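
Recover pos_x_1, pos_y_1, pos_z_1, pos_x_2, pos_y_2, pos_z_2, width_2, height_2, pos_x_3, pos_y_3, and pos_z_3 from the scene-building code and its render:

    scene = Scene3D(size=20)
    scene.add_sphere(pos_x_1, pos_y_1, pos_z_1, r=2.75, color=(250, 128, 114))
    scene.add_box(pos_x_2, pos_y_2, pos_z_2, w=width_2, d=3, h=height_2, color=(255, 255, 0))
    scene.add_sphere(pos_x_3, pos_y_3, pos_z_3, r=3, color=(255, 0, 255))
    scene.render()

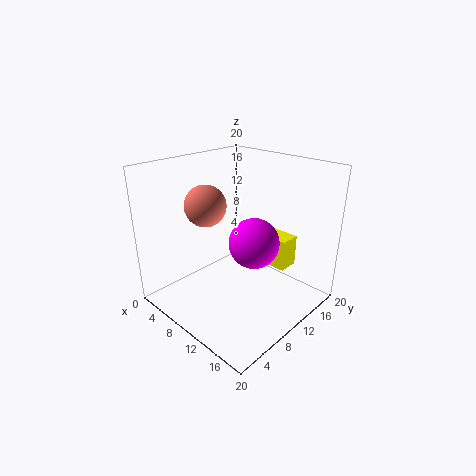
pos_x_1 = 7.5
pos_y_1 = 6.5
pos_z_1 = 15
pos_x_2 = 9.5
pos_y_2 = 14
pos_z_2 = 5
width_2 = 5.5
height_2 = 4.5
pos_x_3 = 15.5
pos_y_3 = 7
pos_z_3 = 12.25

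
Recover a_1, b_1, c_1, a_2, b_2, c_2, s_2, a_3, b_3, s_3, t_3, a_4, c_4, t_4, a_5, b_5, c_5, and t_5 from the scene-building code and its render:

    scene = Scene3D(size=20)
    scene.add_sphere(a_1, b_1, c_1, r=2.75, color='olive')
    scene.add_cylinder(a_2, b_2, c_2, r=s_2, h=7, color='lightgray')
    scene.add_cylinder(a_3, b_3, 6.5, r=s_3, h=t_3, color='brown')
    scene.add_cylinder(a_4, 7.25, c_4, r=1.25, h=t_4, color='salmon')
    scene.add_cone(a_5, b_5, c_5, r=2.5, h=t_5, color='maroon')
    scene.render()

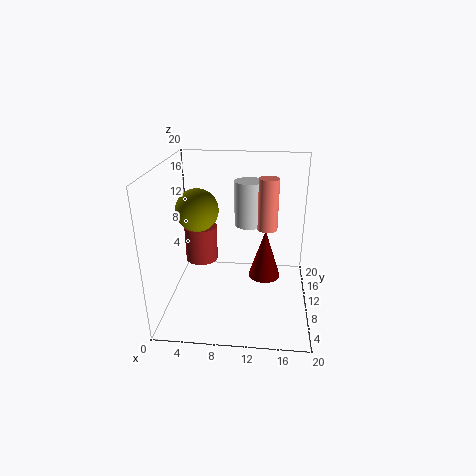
a_1 = 5
b_1 = 7.75
c_1 = 14.75
a_2 = 11
b_2 = 16.75
c_2 = 9.25
s_2 = 2.25
a_3 = 4.75
b_3 = 10.25
s_3 = 2.25
t_3 = 5
a_4 = 14
c_4 = 12.75
t_4 = 6.5
a_5 = 13.75
b_5 = 14.5
c_5 = 1.5
t_5 = 7.75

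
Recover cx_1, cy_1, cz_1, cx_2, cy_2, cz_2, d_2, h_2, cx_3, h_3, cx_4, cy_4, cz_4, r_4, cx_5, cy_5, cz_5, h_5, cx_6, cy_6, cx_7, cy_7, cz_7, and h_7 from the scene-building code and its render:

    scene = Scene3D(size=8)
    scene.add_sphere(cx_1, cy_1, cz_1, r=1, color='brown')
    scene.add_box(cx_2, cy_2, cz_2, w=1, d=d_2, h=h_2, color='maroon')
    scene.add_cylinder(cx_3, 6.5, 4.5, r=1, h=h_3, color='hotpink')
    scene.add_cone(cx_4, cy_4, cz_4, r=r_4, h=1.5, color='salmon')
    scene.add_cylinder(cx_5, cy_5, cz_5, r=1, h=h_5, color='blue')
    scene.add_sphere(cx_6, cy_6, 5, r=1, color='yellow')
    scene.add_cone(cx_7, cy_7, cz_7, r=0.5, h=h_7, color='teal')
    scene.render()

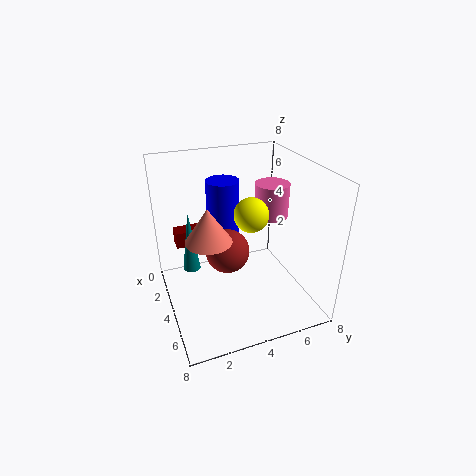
cx_1 = 6.5
cy_1 = 2.5
cz_1 = 5
cx_2 = 0.5
cy_2 = 1
cz_2 = 2.5
d_2 = 2
h_2 = 1
cx_3 = 3
h_3 = 2
cx_4 = 7
cy_4 = 1.5
cz_4 = 6
r_4 = 1
cx_5 = 1.5
cy_5 = 4
cz_5 = 3
h_5 = 3.5
cx_6 = 3.5
cy_6 = 5
cx_7 = 3
cy_7 = 1.5
cz_7 = 2
h_7 = 3.5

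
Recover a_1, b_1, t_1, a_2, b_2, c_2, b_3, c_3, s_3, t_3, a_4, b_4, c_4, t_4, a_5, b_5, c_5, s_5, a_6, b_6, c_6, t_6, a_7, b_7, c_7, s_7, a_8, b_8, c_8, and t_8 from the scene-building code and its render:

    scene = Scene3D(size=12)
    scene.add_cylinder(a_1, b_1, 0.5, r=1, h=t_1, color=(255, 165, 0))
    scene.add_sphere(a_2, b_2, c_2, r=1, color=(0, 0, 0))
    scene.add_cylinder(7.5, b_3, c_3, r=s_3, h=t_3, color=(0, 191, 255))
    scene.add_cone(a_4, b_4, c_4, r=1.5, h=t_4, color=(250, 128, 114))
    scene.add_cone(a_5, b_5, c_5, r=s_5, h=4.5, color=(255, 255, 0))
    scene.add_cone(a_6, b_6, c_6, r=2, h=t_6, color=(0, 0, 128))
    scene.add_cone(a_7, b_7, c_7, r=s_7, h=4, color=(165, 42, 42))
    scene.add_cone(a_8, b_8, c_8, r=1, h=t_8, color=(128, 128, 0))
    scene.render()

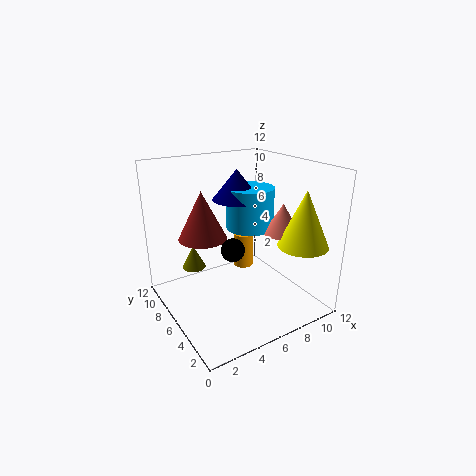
a_1 = 9.5
b_1 = 10.5
t_1 = 3.5
a_2 = 5.5
b_2 = 6
c_2 = 5
b_3 = 6.5
c_3 = 6.5
s_3 = 2
t_3 = 3.5
a_4 = 9
b_4 = 4
c_4 = 6.5
t_4 = 2.5
a_5 = 9.5
b_5 = 2
c_5 = 6
s_5 = 2
a_6 = 6.5
b_6 = 7
c_6 = 9
t_6 = 2.5
a_7 = 3.5
b_7 = 7.5
c_7 = 6
s_7 = 2
a_8 = 3
b_8 = 8.5
c_8 = 3
t_8 = 2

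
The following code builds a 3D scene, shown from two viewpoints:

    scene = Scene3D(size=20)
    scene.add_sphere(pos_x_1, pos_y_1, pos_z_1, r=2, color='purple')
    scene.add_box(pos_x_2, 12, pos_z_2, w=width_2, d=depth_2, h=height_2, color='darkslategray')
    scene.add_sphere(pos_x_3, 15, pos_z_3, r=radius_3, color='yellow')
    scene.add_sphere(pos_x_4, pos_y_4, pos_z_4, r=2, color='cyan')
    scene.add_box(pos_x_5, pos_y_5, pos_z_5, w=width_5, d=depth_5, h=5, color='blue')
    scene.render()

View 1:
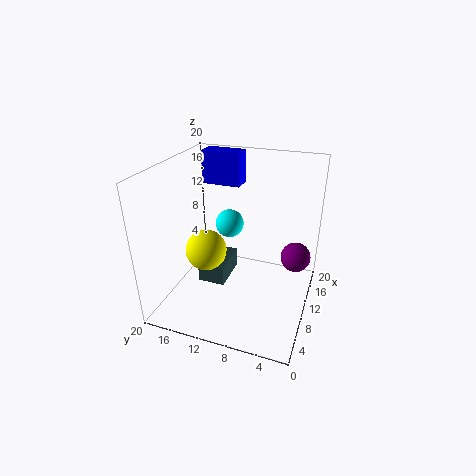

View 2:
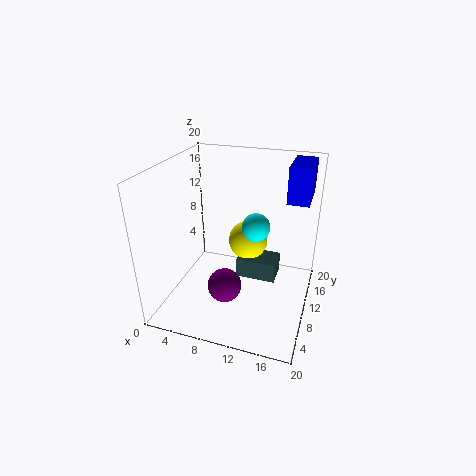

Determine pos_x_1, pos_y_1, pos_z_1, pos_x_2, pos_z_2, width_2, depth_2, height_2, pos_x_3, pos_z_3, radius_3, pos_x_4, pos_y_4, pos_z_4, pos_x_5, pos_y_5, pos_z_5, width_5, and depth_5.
pos_x_1 = 11
pos_y_1 = 2
pos_z_1 = 8
pos_x_2 = 9
pos_z_2 = 2
width_2 = 6
depth_2 = 4
height_2 = 3
pos_x_3 = 10
pos_z_3 = 7
radius_3 = 3
pos_x_4 = 12
pos_y_4 = 12
pos_z_4 = 11
pos_x_5 = 16
pos_y_5 = 12
pos_z_5 = 15
width_5 = 3
depth_5 = 6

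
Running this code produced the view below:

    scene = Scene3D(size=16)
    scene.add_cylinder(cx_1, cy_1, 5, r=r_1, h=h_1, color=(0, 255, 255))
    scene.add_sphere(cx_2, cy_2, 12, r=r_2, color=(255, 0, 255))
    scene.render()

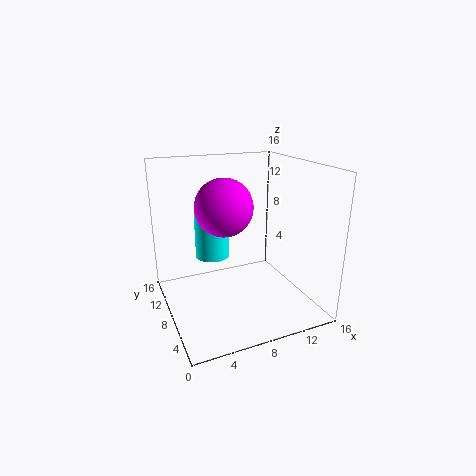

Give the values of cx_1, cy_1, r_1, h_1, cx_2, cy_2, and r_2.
cx_1 = 6
cy_1 = 11
r_1 = 2
h_1 = 5
cx_2 = 6
cy_2 = 7
r_2 = 3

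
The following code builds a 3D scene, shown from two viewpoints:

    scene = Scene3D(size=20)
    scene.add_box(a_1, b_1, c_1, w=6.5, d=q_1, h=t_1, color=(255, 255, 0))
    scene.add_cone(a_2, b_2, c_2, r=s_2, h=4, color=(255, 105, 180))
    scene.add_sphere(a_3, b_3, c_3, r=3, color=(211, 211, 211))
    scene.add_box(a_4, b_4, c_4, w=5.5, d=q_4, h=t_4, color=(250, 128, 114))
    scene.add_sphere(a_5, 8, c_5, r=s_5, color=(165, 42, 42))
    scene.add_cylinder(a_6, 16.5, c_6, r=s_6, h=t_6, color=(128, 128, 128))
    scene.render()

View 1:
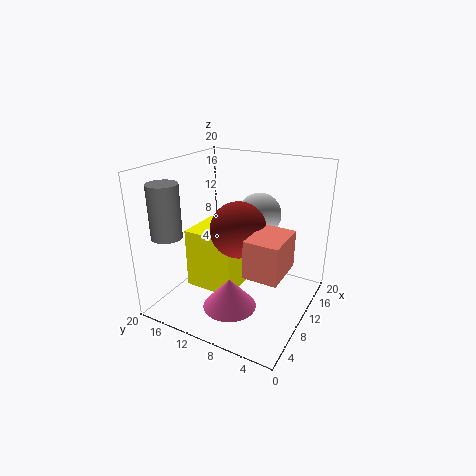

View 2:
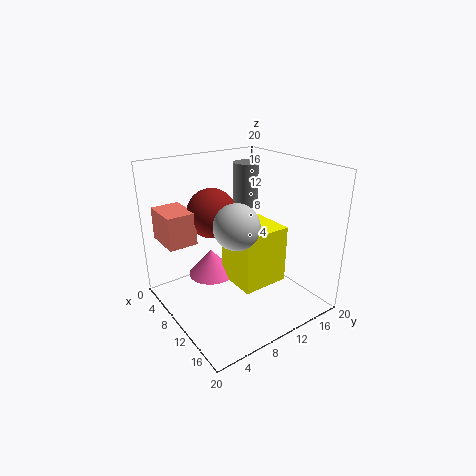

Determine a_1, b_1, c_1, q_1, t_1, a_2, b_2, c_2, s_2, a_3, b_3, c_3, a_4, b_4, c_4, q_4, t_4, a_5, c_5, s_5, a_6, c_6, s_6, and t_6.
a_1 = 6.5
b_1 = 9.5
c_1 = 2.5
q_1 = 7
t_1 = 8.5
a_2 = 5
b_2 = 8.5
c_2 = 2.5
s_2 = 3.5
a_3 = 12.5
b_3 = 8
c_3 = 13
a_4 = 2
b_4 = 1
c_4 = 9.5
q_4 = 4
t_4 = 4.5
a_5 = 6.5
c_5 = 13
s_5 = 3.5
a_6 = 3
c_6 = 11.5
s_6 = 2
t_6 = 7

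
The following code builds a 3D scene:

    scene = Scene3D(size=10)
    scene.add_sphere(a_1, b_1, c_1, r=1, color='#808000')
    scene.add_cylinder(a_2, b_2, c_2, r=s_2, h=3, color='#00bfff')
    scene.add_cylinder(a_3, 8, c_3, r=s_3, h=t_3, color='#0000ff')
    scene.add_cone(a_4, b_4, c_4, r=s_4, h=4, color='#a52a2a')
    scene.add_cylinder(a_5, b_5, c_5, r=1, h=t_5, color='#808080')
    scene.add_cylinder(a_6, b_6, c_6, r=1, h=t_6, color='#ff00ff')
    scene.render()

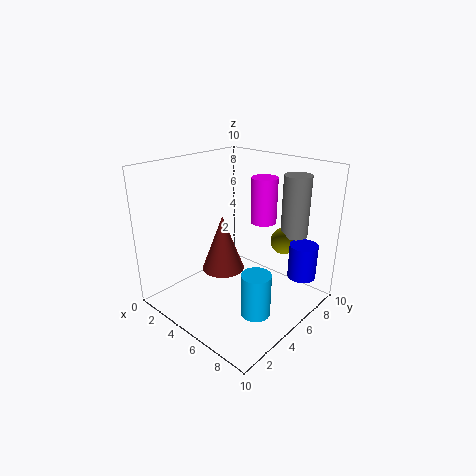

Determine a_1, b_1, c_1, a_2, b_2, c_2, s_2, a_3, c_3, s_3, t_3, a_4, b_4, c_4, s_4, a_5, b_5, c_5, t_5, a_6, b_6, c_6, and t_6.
a_1 = 6.5, b_1 = 8.5, c_1 = 4, a_2 = 7.5, b_2 = 4, c_2 = 0.5, s_2 = 1, a_3 = 8.5, c_3 = 2, s_3 = 1, t_3 = 2.5, a_4 = 4, b_4 = 4.5, c_4 = 2.5, s_4 = 1.5, a_5 = 7, b_5 = 9, c_5 = 4.5, t_5 = 4.5, a_6 = 4.5, b_6 = 8.5, c_6 = 5, t_6 = 3.5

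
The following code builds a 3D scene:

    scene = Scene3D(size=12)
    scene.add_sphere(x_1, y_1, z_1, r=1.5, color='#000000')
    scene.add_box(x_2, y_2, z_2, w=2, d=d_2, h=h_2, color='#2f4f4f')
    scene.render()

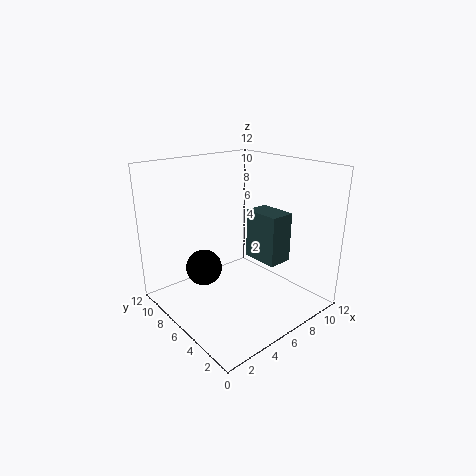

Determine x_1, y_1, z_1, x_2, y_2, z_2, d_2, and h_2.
x_1 = 3.5
y_1 = 7.5
z_1 = 3.5
x_2 = 6.5
y_2 = 2.5
z_2 = 4.5
d_2 = 3
h_2 = 4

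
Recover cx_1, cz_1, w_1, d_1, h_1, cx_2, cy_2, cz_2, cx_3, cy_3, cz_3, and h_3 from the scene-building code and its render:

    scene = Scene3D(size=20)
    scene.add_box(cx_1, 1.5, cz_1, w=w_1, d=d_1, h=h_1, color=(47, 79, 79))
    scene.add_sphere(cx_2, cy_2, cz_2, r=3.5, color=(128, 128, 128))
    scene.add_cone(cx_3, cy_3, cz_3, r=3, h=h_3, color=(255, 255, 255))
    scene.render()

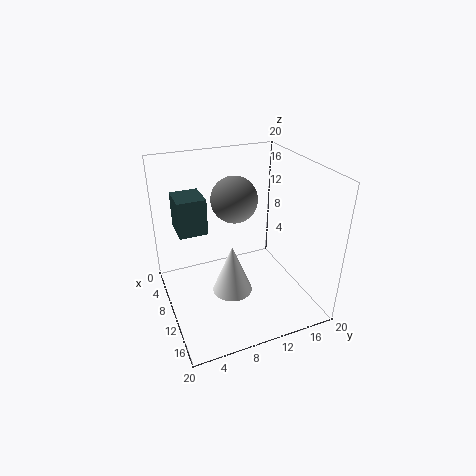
cx_1 = 8.5, cz_1 = 13, w_1 = 4, d_1 = 3.5, h_1 = 4.5, cx_2 = 5, cy_2 = 11.5, cz_2 = 13.5, cx_3 = 9, cy_3 = 9.5, cz_3 = 0.5, h_3 = 7.5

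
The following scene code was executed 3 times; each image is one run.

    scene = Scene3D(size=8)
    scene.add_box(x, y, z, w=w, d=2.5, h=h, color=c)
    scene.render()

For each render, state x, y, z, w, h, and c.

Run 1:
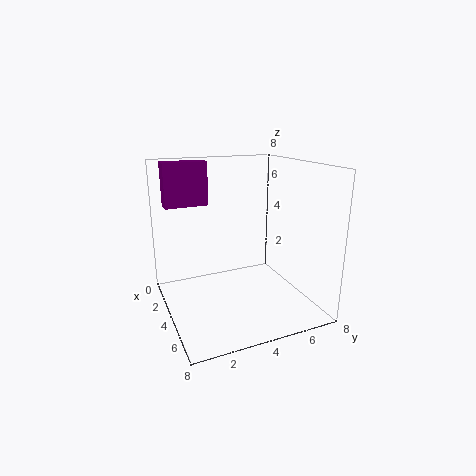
x = 1, y = 0.5, z = 5.5, w = 1, h = 2.5, c = 'purple'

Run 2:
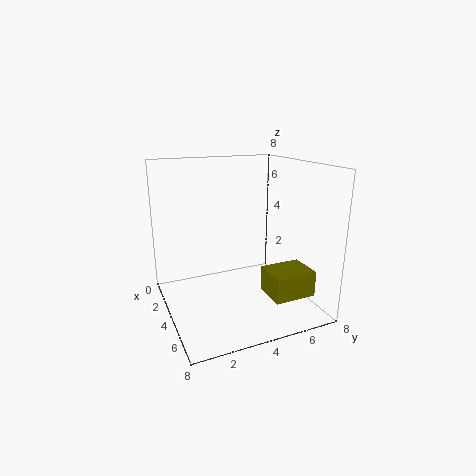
x = 4, y = 5.5, z = 0.5, w = 2, h = 1.5, c = 'olive'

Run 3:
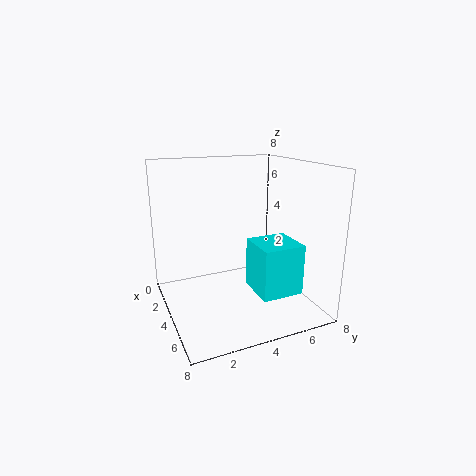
x = 3, y = 5, z = 0.5, w = 2.5, h = 3, c = 'cyan'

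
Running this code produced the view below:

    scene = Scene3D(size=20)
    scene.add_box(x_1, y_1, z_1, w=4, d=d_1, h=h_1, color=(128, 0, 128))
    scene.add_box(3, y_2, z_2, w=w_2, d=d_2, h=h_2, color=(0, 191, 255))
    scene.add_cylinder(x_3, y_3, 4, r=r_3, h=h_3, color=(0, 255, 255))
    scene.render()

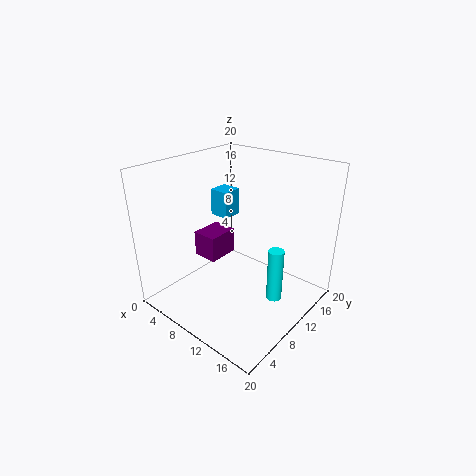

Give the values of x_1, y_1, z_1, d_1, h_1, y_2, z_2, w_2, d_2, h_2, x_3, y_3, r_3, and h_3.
x_1 = 1, y_1 = 10, z_1 = 4, d_1 = 5, h_1 = 4, y_2 = 12, z_2 = 11, w_2 = 3, d_2 = 3, h_2 = 4, x_3 = 17, y_3 = 9, r_3 = 1, h_3 = 7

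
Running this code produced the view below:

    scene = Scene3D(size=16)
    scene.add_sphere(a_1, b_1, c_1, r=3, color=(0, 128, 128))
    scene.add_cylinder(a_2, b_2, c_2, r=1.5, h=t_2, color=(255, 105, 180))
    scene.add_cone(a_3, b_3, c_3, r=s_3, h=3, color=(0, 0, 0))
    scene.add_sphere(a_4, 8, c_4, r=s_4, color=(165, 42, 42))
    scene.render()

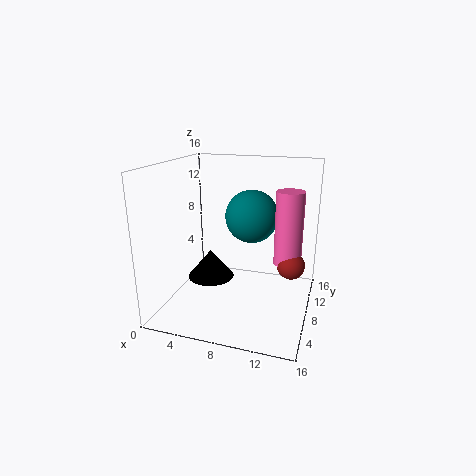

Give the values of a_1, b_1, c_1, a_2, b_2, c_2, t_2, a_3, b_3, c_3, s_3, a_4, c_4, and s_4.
a_1 = 9
b_1 = 10
c_1 = 10
a_2 = 13.5
b_2 = 8.5
c_2 = 5.5
t_2 = 8
a_3 = 5.5
b_3 = 6
c_3 = 4
s_3 = 2.5
a_4 = 14
c_4 = 5.5
s_4 = 1.5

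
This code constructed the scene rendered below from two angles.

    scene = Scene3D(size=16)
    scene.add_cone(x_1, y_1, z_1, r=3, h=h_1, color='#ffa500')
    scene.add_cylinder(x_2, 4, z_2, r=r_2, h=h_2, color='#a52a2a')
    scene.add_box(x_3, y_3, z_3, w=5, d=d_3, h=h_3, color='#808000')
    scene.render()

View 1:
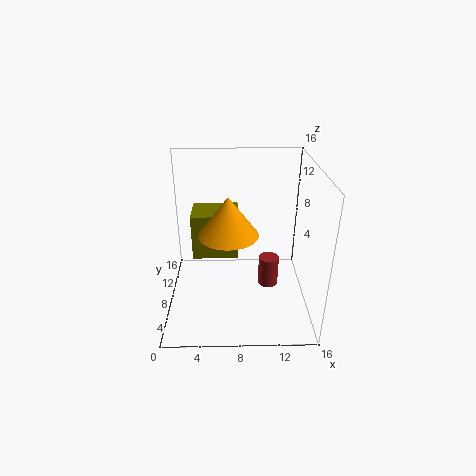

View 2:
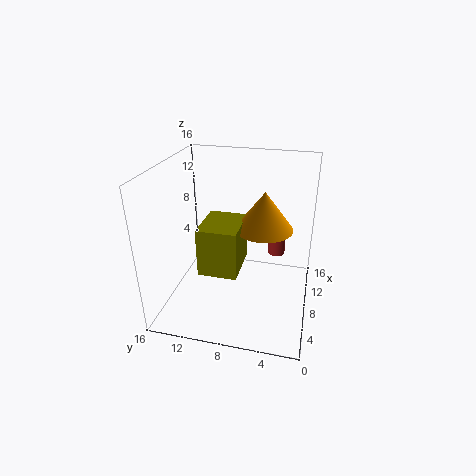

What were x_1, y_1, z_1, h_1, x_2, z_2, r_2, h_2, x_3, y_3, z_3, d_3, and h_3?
x_1 = 7; y_1 = 5; z_1 = 10; h_1 = 4; x_2 = 11; z_2 = 5; r_2 = 1; h_2 = 3; x_3 = 3; y_3 = 7; z_3 = 6; d_3 = 4; h_3 = 5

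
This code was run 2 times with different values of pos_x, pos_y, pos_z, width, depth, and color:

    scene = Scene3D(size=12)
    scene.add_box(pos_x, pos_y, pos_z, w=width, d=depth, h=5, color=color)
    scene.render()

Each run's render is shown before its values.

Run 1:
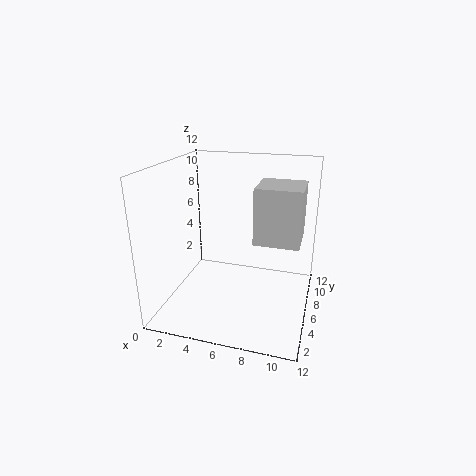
pos_x = 7, pos_y = 7, pos_z = 5, width = 4, depth = 4, color = 'lightgray'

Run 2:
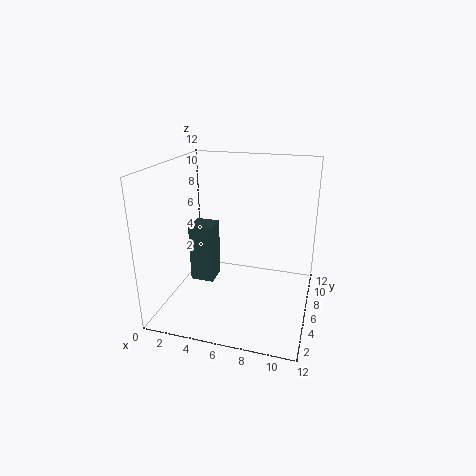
pos_x = 2, pos_y = 5, pos_z = 2, width = 2, depth = 2, color = 'darkslategray'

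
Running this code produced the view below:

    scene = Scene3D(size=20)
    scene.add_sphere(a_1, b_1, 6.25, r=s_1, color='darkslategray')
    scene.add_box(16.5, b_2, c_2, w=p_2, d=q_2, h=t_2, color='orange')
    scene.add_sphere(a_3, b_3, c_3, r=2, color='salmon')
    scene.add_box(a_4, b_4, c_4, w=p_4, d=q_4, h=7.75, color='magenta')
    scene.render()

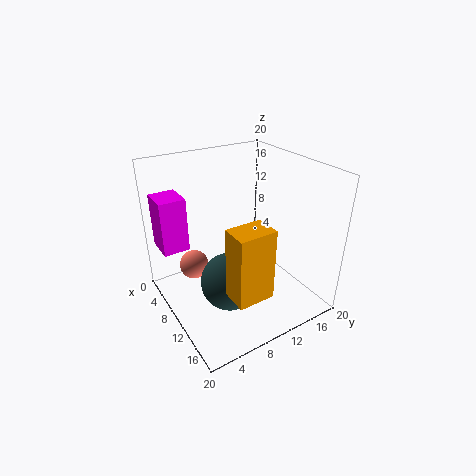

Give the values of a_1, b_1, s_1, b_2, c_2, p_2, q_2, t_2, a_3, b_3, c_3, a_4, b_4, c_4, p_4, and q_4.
a_1 = 13.5
b_1 = 6.5
s_1 = 3.75
b_2 = 4.25
c_2 = 7.25
p_2 = 3.25
q_2 = 4.5
t_2 = 8.75
a_3 = 7.5
b_3 = 4.25
c_3 = 6.25
a_4 = 1.5
b_4 = 0.75
c_4 = 7.75
p_4 = 4.25
q_4 = 3.75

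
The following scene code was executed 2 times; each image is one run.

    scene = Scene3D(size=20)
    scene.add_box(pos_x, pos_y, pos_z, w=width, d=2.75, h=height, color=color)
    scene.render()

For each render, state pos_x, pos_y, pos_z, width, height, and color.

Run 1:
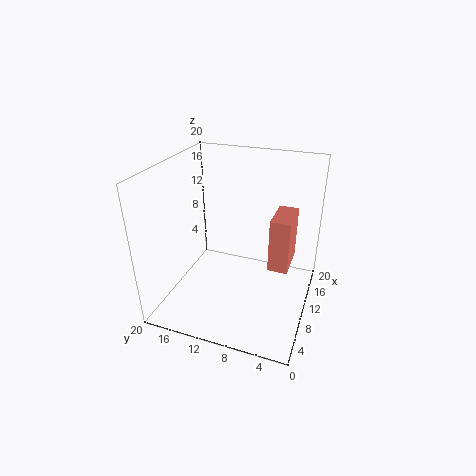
pos_x = 9.5; pos_y = 2.75; pos_z = 6; width = 5.5; height = 7.5; color = 'salmon'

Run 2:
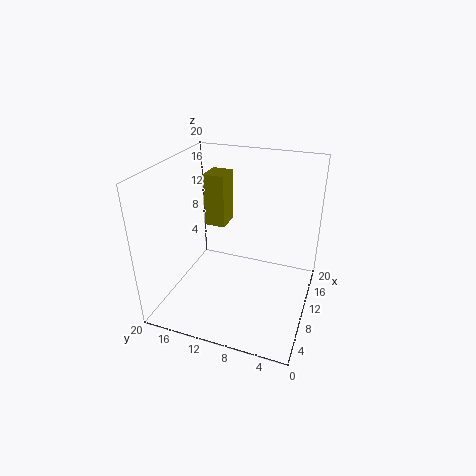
pos_x = 8.75; pos_y = 11.5; pos_z = 12; width = 3.25; height = 7; color = 'olive'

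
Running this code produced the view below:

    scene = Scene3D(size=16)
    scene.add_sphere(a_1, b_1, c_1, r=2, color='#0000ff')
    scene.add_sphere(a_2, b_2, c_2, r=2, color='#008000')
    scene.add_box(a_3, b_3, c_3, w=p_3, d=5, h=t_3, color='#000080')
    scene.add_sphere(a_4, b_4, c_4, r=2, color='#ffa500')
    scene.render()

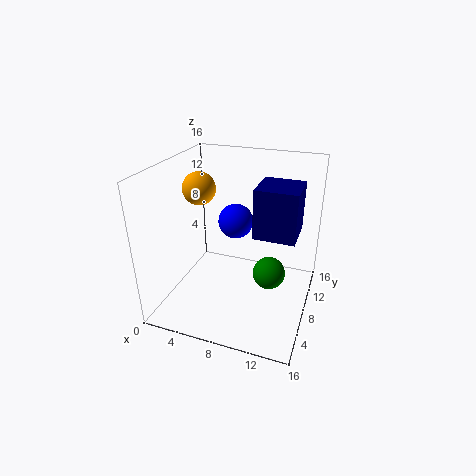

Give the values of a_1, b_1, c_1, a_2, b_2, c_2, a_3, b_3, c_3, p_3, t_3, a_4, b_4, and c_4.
a_1 = 7
b_1 = 10
c_1 = 9
a_2 = 11
b_2 = 11
c_2 = 2
a_3 = 9
b_3 = 10
c_3 = 7
p_3 = 5
t_3 = 6
a_4 = 2
b_4 = 11
c_4 = 12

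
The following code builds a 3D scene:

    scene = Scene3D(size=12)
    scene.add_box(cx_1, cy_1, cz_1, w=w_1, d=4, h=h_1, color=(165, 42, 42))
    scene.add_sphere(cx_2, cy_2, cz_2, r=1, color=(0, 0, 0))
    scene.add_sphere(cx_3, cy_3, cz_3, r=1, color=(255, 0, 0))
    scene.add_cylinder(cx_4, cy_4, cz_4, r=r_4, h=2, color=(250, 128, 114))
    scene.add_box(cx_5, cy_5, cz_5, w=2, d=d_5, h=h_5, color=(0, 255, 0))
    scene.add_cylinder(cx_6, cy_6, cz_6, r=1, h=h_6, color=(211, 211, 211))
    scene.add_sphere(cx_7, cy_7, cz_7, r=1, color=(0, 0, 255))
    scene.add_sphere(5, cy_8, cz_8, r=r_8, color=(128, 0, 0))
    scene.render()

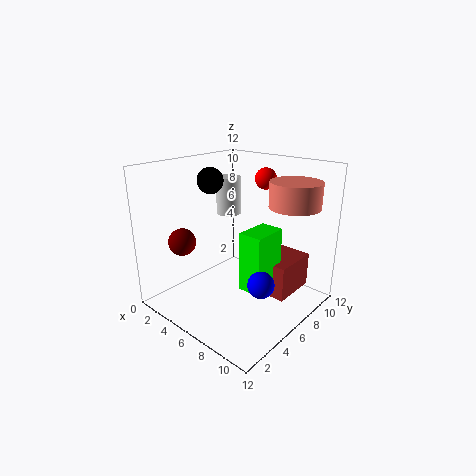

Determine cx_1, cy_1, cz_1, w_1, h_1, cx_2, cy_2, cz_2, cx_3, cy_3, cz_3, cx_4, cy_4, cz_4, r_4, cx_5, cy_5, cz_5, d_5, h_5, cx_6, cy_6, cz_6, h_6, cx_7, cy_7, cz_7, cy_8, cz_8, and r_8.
cx_1 = 6; cy_1 = 7; cz_1 = 1; w_1 = 4; h_1 = 3; cx_2 = 5; cy_2 = 4; cz_2 = 11; cx_3 = 5; cy_3 = 11; cz_3 = 10; cx_4 = 10; cy_4 = 8; cz_4 = 9; r_4 = 2; cx_5 = 7; cy_5 = 5; cz_5 = 2; d_5 = 3; h_5 = 5; cx_6 = 5; cy_6 = 6; cz_6 = 8; h_6 = 3; cx_7 = 10; cy_7 = 4; cz_7 = 4; cy_8 = 1; cz_8 = 7; r_8 = 1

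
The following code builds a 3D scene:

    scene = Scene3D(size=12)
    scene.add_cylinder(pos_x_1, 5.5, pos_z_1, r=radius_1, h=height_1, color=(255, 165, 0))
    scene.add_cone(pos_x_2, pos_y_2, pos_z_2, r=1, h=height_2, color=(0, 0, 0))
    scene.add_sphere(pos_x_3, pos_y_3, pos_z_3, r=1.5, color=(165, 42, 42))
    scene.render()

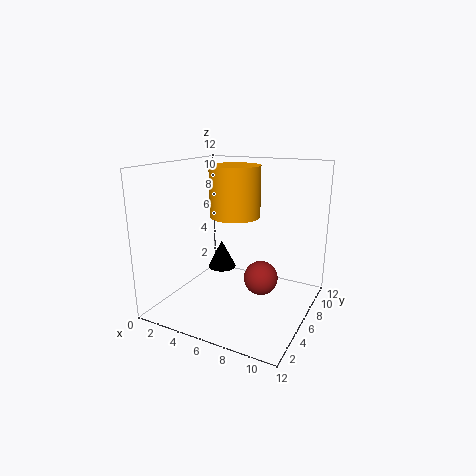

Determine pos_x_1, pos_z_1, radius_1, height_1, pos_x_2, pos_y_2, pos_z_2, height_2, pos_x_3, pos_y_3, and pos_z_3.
pos_x_1 = 6; pos_z_1 = 8; radius_1 = 2; height_1 = 4; pos_x_2 = 6.5; pos_y_2 = 2.5; pos_z_2 = 5; height_2 = 2; pos_x_3 = 7.5; pos_y_3 = 7.5; pos_z_3 = 2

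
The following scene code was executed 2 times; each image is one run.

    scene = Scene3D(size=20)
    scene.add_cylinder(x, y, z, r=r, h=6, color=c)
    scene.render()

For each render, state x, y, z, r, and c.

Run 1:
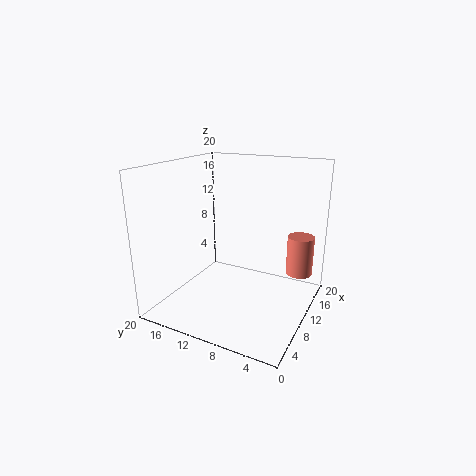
x = 17
y = 3
z = 3
r = 2
c = 'salmon'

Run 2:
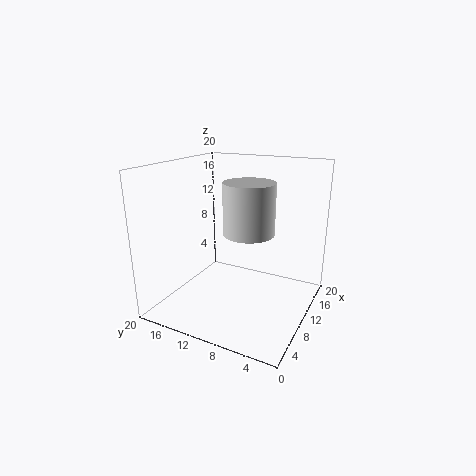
x = 5
y = 6
z = 13
r = 3
c = 'lightgray'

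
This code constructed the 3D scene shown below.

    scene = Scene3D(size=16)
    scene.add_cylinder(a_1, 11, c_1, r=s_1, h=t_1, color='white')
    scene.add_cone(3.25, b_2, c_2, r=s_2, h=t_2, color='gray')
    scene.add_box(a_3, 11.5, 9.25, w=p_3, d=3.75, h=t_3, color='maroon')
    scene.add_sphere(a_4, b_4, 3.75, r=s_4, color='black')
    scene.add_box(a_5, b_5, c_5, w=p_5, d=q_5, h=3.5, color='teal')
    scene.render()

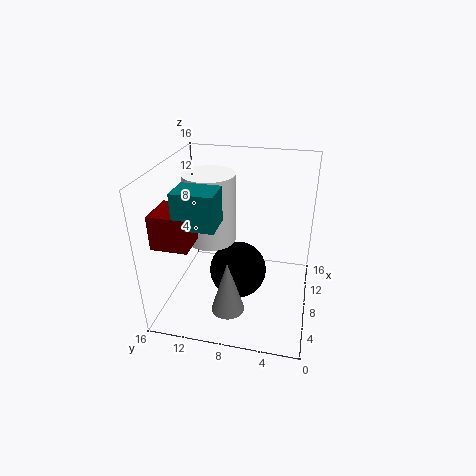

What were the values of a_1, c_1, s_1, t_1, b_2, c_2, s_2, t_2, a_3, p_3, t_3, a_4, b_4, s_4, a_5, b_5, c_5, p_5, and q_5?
a_1 = 7.75; c_1 = 7.75; s_1 = 2.75; t_1 = 7.5; b_2 = 8; c_2 = 2; s_2 = 1.75; t_2 = 5.75; a_3 = 1.75; p_3 = 4; t_3 = 3.5; a_4 = 8; b_4 = 8; s_4 = 3.25; a_5 = 1.75; b_5 = 8.75; c_5 = 11.75; p_5 = 3; q_5 = 4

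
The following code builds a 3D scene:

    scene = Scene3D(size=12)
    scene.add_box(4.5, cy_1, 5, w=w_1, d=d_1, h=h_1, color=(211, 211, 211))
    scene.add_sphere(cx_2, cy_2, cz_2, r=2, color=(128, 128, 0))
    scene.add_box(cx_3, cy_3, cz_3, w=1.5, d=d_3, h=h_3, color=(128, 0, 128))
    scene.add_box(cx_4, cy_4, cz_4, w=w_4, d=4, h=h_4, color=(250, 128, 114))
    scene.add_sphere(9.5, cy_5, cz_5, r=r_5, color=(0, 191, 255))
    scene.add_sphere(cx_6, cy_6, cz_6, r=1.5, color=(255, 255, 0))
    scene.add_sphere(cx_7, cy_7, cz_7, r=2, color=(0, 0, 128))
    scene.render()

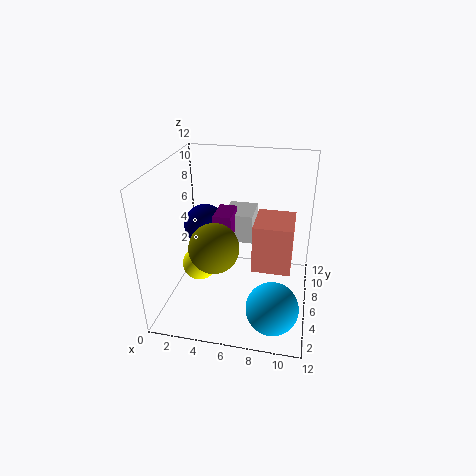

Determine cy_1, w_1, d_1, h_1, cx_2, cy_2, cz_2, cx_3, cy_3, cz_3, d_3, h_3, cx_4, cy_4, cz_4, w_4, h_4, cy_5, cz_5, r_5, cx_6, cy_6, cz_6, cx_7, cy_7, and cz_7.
cy_1 = 7; w_1 = 2.5; d_1 = 3; h_1 = 2.5; cx_2 = 4.5; cy_2 = 4; cz_2 = 6; cx_3 = 4; cy_3 = 5.5; cz_3 = 6; d_3 = 2.5; h_3 = 2; cx_4 = 7; cy_4 = 7; cz_4 = 2; w_4 = 3.5; h_4 = 4.5; cy_5 = 2; cz_5 = 2.5; r_5 = 2; cx_6 = 2.5; cy_6 = 6; cz_6 = 3; cx_7 = 2; cy_7 = 9.5; cz_7 = 5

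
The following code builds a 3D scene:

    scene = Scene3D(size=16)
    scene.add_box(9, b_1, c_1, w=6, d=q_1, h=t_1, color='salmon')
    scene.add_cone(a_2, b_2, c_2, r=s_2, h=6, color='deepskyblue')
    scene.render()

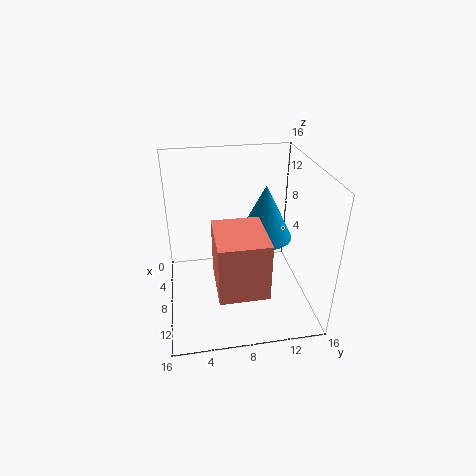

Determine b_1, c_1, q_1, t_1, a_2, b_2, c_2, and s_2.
b_1 = 5, c_1 = 5, q_1 = 5, t_1 = 6, a_2 = 8, b_2 = 11, c_2 = 8, s_2 = 3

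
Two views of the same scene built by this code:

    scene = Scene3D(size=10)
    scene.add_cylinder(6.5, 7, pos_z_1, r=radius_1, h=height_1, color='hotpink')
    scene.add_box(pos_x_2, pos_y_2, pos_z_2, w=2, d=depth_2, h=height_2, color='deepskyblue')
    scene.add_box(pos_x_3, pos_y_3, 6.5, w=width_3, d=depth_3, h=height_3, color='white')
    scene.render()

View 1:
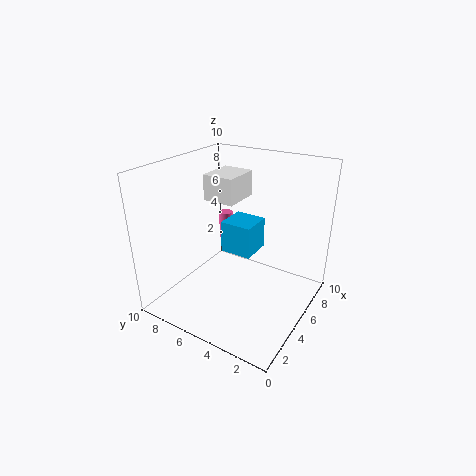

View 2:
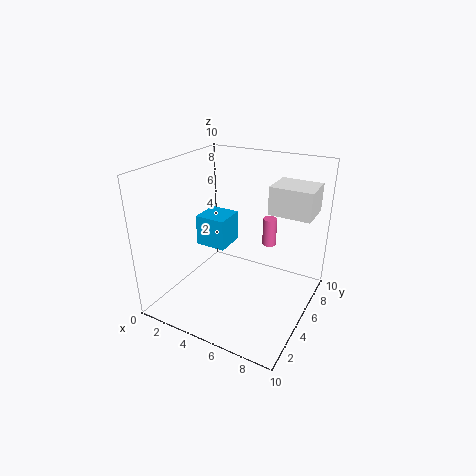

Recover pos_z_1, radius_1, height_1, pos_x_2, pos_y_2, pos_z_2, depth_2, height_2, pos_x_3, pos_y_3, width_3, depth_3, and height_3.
pos_z_1 = 4, radius_1 = 0.5, height_1 = 2, pos_x_2 = 3, pos_y_2 = 3, pos_z_2 = 5, depth_2 = 2, height_2 = 2, pos_x_3 = 6.5, pos_y_3 = 6.5, width_3 = 3, depth_3 = 2.5, height_3 = 2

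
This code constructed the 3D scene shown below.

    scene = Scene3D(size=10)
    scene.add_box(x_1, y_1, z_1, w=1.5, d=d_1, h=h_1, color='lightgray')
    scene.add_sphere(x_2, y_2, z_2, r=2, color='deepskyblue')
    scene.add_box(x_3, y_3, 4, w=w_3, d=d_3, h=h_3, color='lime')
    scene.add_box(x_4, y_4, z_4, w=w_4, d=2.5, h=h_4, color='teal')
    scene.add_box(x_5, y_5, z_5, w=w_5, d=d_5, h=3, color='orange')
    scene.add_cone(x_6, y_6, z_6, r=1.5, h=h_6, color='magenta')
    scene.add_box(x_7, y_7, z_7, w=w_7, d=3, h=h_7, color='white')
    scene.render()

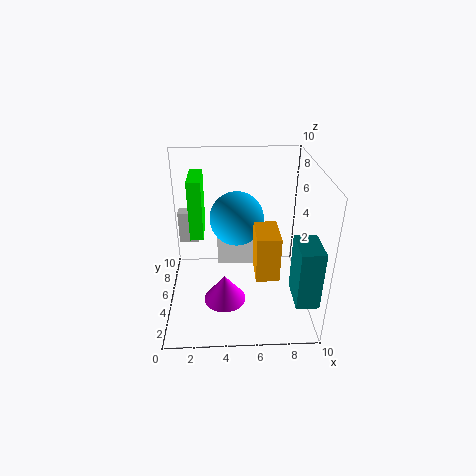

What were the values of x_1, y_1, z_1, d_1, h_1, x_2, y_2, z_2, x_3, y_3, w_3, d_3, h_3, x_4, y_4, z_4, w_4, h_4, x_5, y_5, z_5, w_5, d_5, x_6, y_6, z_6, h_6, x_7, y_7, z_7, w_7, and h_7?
x_1 = 0.5, y_1 = 8, z_1 = 3, d_1 = 1, h_1 = 2.5, x_2 = 5, y_2 = 7, z_2 = 5.5, x_3 = 1.5, y_3 = 6.5, w_3 = 1, d_3 = 3, h_3 = 4.5, x_4 = 8.5, y_4 = 1, z_4 = 2, w_4 = 1.5, h_4 = 4, x_5 = 6, y_5 = 2, z_5 = 3.5, w_5 = 1.5, d_5 = 2.5, x_6 = 4, y_6 = 4, z_6 = 0.5, h_6 = 2, x_7 = 3.5, y_7 = 7, z_7 = 1.5, w_7 = 3, h_7 = 3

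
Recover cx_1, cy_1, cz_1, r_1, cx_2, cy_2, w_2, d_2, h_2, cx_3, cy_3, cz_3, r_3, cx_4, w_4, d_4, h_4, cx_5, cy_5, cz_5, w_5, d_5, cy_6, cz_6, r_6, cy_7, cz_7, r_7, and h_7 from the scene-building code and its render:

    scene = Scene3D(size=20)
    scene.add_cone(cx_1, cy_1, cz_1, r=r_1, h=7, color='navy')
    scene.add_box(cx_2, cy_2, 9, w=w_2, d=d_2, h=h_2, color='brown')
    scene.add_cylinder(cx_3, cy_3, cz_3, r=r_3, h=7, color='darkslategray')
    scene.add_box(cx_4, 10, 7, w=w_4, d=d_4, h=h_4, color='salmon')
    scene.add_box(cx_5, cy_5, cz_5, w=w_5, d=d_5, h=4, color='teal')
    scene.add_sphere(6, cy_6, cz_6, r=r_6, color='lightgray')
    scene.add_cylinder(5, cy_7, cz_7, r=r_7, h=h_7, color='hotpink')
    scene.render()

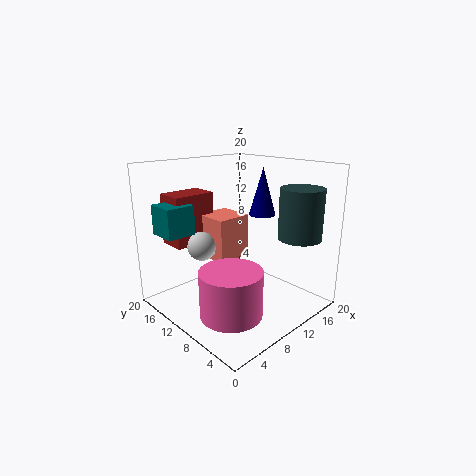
cx_1 = 16, cy_1 = 11, cz_1 = 12, r_1 = 2, cx_2 = 3, cy_2 = 14, w_2 = 6, d_2 = 4, h_2 = 7, cx_3 = 16, cy_3 = 4, cz_3 = 10, r_3 = 3, cx_4 = 7, w_4 = 5, d_4 = 5, h_4 = 6, cx_5 = 1, cy_5 = 13, cz_5 = 11, w_5 = 4, d_5 = 4, cy_6 = 13, cz_6 = 9, r_6 = 2, cy_7 = 6, cz_7 = 2, r_7 = 4, h_7 = 6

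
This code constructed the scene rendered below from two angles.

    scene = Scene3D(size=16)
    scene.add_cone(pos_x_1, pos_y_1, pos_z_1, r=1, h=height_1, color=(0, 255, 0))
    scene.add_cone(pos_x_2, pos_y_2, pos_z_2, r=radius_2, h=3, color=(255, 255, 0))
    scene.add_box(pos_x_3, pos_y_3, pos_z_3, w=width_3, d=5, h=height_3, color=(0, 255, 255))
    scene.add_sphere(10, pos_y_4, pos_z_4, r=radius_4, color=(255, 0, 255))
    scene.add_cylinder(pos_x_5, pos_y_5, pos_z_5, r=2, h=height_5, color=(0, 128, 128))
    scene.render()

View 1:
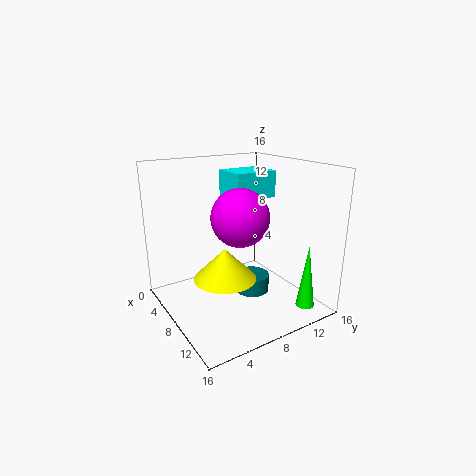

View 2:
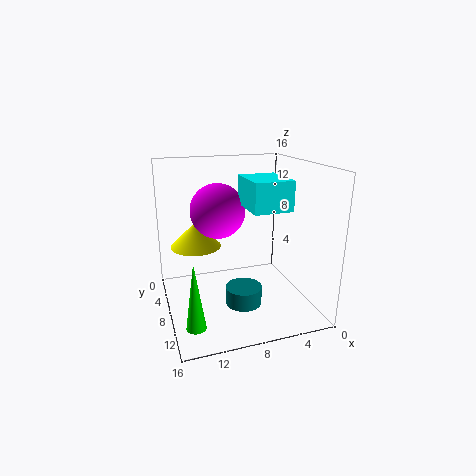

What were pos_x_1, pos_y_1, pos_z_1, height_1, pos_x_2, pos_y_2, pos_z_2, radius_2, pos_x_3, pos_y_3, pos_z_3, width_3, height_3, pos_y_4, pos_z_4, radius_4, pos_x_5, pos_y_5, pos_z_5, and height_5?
pos_x_1 = 14
pos_y_1 = 13
pos_z_1 = 1
height_1 = 7
pos_x_2 = 12
pos_y_2 = 4
pos_z_2 = 6
radius_2 = 3
pos_x_3 = 4
pos_y_3 = 8
pos_z_3 = 12
width_3 = 4
height_3 = 3
pos_y_4 = 7
pos_z_4 = 11
radius_4 = 3
pos_x_5 = 8
pos_y_5 = 10
pos_z_5 = 1
height_5 = 2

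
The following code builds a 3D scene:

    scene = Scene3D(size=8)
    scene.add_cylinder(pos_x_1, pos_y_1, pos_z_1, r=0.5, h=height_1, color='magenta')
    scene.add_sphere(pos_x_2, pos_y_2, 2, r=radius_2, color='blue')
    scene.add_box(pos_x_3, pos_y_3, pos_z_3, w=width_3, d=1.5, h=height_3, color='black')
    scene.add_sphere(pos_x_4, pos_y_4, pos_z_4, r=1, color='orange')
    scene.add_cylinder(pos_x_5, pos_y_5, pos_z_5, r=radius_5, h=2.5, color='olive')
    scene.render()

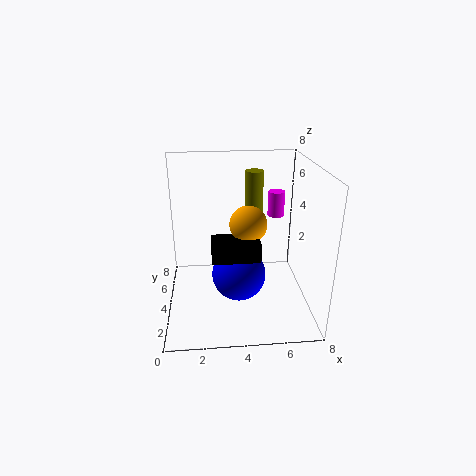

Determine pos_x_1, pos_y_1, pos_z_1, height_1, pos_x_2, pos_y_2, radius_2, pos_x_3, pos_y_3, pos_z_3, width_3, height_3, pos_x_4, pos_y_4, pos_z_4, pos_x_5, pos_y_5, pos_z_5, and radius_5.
pos_x_1 = 6.5
pos_y_1 = 6
pos_z_1 = 4.5
height_1 = 1.5
pos_x_2 = 4
pos_y_2 = 3.5
radius_2 = 1.5
pos_x_3 = 2.5
pos_y_3 = 2
pos_z_3 = 3.5
width_3 = 2.5
height_3 = 1
pos_x_4 = 4.5
pos_y_4 = 3.5
pos_z_4 = 5
pos_x_5 = 5
pos_y_5 = 5
pos_z_5 = 5
radius_5 = 0.5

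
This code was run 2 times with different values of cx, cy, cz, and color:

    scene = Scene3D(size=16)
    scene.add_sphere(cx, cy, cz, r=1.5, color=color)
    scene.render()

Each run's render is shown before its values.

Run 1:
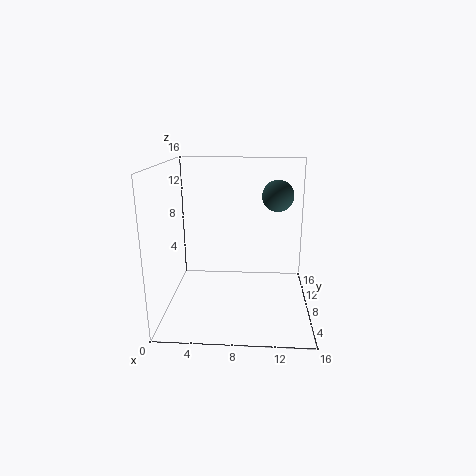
cx = 12; cy = 4.5; cz = 13.5; color = 'darkslategray'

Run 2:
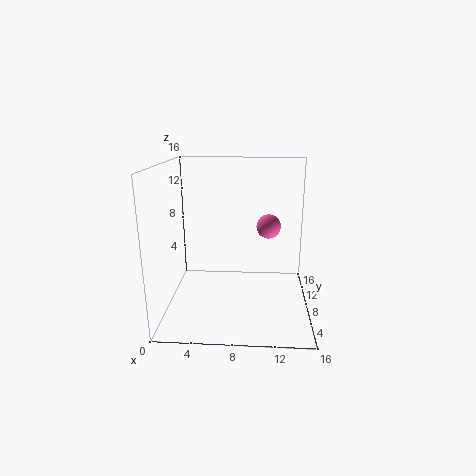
cx = 11.5; cy = 12.5; cz = 8; color = 'hotpink'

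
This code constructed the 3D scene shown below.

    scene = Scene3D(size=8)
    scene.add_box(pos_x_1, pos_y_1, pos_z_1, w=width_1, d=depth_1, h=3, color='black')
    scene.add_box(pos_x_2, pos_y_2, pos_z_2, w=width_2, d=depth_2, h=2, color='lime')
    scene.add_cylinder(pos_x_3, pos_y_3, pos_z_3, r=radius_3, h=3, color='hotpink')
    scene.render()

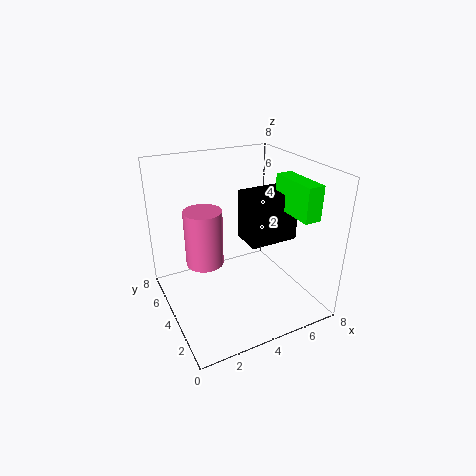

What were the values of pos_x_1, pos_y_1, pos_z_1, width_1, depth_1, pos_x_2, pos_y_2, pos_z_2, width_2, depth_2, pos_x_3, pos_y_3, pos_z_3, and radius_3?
pos_x_1 = 5, pos_y_1 = 4, pos_z_1 = 3, width_1 = 3, depth_1 = 2, pos_x_2 = 7, pos_y_2 = 2, pos_z_2 = 5, width_2 = 1, depth_2 = 3, pos_x_3 = 2, pos_y_3 = 4, pos_z_3 = 3, radius_3 = 1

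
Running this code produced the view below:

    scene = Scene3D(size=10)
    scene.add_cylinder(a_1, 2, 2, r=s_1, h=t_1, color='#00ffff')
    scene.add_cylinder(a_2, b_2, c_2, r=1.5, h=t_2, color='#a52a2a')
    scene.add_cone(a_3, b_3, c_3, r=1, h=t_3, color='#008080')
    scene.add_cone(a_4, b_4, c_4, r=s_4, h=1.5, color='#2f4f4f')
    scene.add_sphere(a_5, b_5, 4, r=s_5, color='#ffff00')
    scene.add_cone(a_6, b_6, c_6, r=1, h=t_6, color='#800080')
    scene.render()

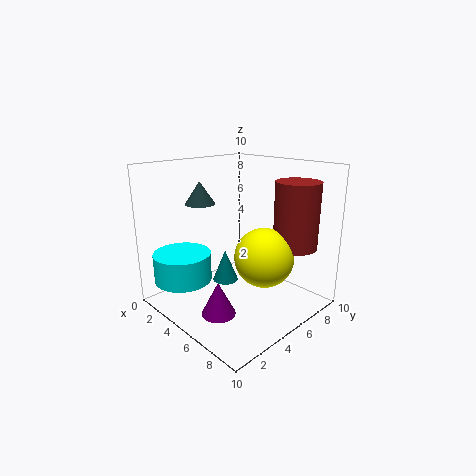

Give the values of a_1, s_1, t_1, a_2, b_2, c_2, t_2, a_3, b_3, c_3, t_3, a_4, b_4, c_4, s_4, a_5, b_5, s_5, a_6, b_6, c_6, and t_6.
a_1 = 2.5, s_1 = 2, t_1 = 2, a_2 = 8, b_2 = 7.5, c_2 = 4.5, t_2 = 4.5, a_3 = 2.5, b_3 = 6, c_3 = 0.5, t_3 = 2.5, a_4 = 3.5, b_4 = 3, c_4 = 7.5, s_4 = 1, a_5 = 7, b_5 = 5.5, s_5 = 2, a_6 = 7.5, b_6 = 1, c_6 = 2, t_6 = 2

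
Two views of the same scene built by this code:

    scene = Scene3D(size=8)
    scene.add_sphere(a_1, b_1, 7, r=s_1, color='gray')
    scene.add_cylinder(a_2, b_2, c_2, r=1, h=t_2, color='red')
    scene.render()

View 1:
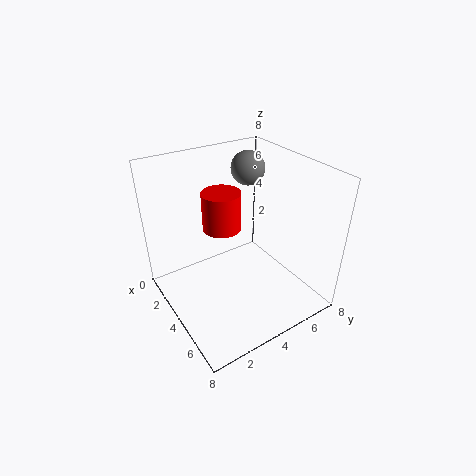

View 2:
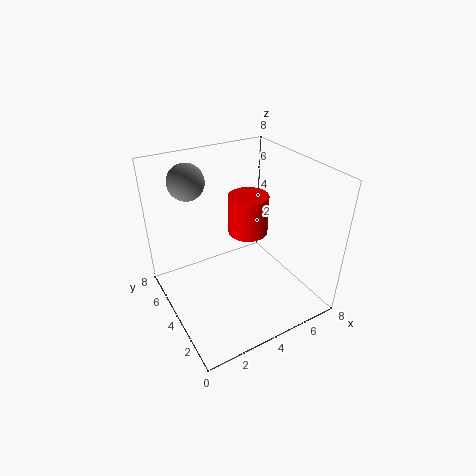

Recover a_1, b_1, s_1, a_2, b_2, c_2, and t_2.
a_1 = 2, b_1 = 6, s_1 = 1, a_2 = 4, b_2 = 3, c_2 = 5, t_2 = 2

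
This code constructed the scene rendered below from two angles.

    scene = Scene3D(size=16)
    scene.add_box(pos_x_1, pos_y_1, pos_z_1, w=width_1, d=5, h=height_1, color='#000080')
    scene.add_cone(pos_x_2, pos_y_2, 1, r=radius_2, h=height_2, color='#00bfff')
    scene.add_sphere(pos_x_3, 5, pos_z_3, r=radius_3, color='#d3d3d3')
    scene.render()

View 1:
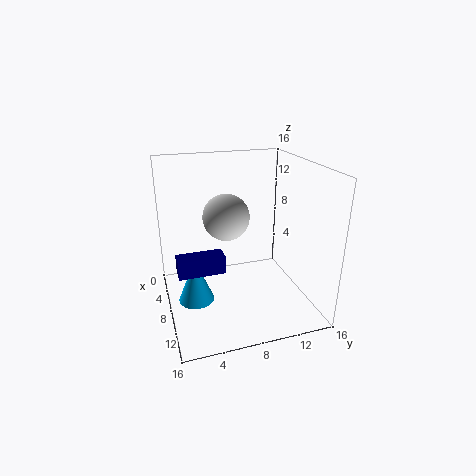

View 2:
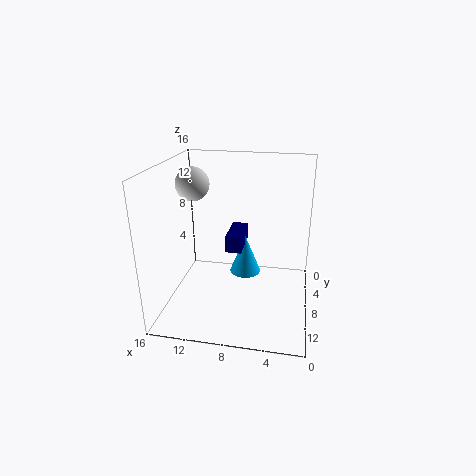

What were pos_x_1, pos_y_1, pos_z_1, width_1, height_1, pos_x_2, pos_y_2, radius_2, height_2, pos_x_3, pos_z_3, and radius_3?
pos_x_1 = 8
pos_y_1 = 1
pos_z_1 = 5
width_1 = 2
height_1 = 2
pos_x_2 = 8
pos_y_2 = 3
radius_2 = 2
height_2 = 5
pos_x_3 = 14
pos_z_3 = 13
radius_3 = 2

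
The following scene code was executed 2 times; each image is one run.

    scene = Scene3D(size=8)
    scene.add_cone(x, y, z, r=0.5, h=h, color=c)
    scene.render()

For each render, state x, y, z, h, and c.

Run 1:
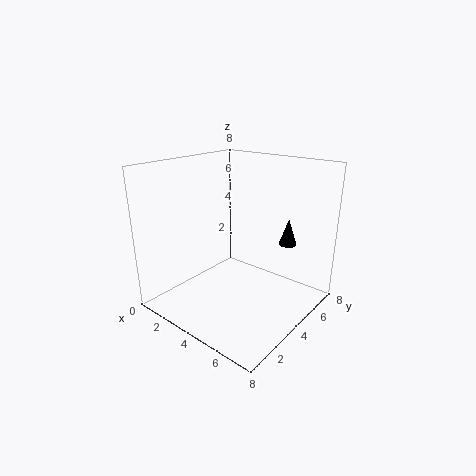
x = 6; y = 6; z = 3.5; h = 1.5; c = 'black'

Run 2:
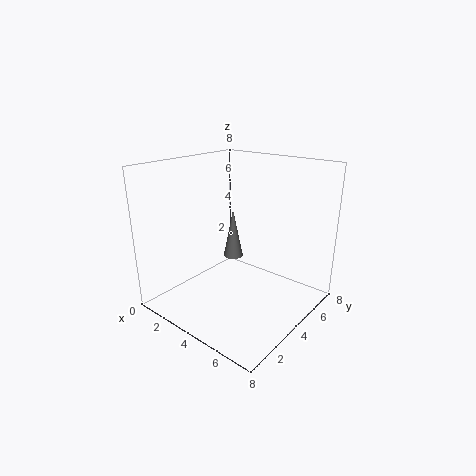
x = 4.5; y = 3; z = 3.5; h = 2.5; c = 'gray'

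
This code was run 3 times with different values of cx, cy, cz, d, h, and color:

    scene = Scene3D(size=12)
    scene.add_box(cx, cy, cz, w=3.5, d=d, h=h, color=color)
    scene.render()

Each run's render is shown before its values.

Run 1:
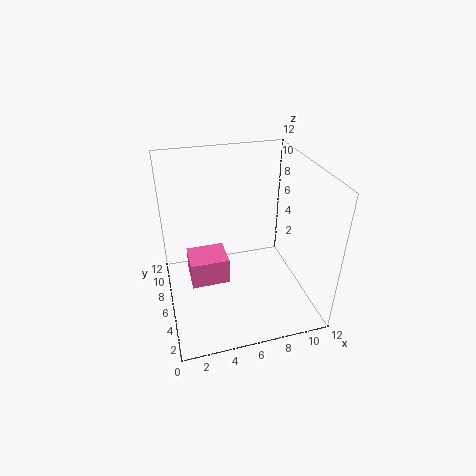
cx = 2, cy = 7, cz = 0.5, d = 3, h = 2.5, color = 'hotpink'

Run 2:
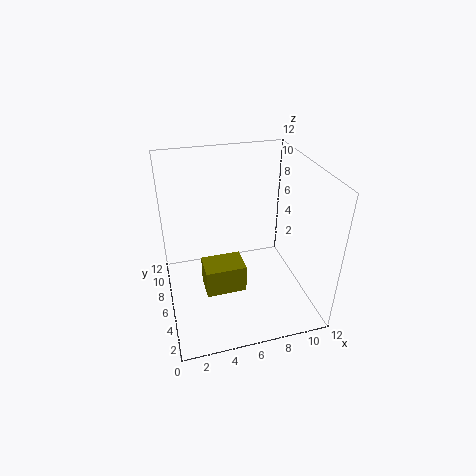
cx = 3, cy = 5, cz = 1, d = 2.5, h = 2.5, color = 'olive'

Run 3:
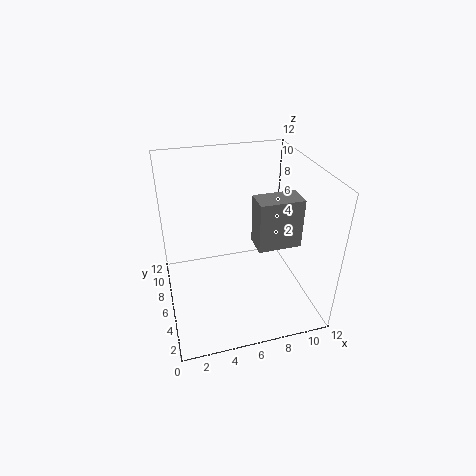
cx = 7, cy = 3.5, cz = 6, d = 2, h = 4, color = 'gray'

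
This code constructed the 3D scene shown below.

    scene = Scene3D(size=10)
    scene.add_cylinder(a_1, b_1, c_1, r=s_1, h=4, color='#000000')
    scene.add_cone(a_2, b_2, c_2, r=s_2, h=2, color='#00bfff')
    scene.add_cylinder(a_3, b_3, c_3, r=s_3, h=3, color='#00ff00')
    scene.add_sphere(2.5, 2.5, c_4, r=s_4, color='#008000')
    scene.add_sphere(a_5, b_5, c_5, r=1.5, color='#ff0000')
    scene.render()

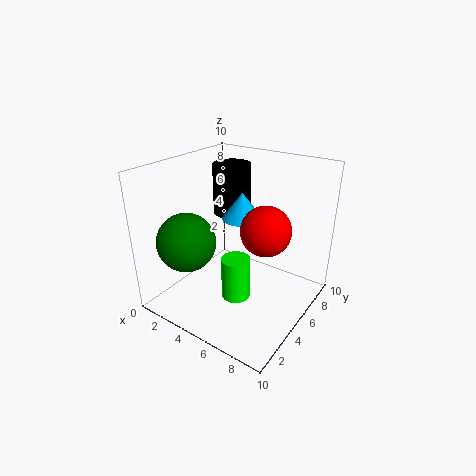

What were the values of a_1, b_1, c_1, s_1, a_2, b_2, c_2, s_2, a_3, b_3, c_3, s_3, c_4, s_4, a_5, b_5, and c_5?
a_1 = 2, b_1 = 8.5, c_1 = 5, s_1 = 1.5, a_2 = 4, b_2 = 7, c_2 = 5.5, s_2 = 1.5, a_3 = 5.5, b_3 = 4, c_3 = 1, s_3 = 1, c_4 = 5, s_4 = 2, a_5 = 8, b_5 = 3.5, c_5 = 7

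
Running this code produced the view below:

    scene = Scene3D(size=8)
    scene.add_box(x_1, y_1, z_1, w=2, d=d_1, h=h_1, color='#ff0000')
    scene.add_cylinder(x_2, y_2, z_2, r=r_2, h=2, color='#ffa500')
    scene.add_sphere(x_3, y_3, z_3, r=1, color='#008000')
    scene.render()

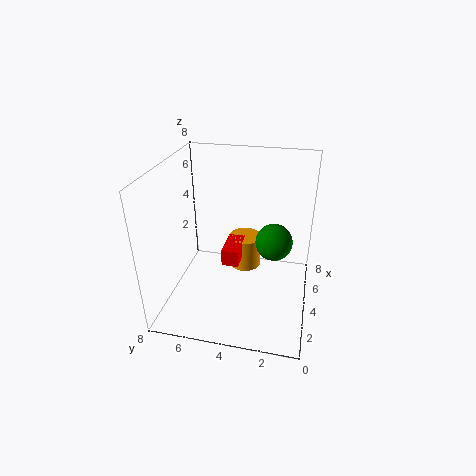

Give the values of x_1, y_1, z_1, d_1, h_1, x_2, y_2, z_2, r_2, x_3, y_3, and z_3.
x_1 = 4, y_1 = 4, z_1 = 2, d_1 = 1, h_1 = 1, x_2 = 6, y_2 = 4, z_2 = 1, r_2 = 1, x_3 = 4, y_3 = 2, z_3 = 4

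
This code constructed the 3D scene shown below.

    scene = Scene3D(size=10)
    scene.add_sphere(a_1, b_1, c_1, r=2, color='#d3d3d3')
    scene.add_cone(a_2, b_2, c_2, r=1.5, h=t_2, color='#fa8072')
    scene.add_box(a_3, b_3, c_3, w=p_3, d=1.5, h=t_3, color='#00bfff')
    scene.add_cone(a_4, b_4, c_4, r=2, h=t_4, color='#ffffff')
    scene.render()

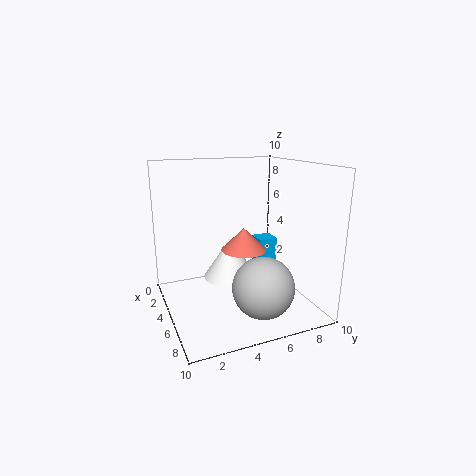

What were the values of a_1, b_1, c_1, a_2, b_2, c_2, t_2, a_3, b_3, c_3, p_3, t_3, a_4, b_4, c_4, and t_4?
a_1 = 8
b_1 = 5.5
c_1 = 2.5
a_2 = 6
b_2 = 5
c_2 = 4.5
t_2 = 1.5
a_3 = 2
b_3 = 7.5
c_3 = 0.5
p_3 = 1.5
t_3 = 3.5
a_4 = 3.5
b_4 = 5
c_4 = 1.5
t_4 = 3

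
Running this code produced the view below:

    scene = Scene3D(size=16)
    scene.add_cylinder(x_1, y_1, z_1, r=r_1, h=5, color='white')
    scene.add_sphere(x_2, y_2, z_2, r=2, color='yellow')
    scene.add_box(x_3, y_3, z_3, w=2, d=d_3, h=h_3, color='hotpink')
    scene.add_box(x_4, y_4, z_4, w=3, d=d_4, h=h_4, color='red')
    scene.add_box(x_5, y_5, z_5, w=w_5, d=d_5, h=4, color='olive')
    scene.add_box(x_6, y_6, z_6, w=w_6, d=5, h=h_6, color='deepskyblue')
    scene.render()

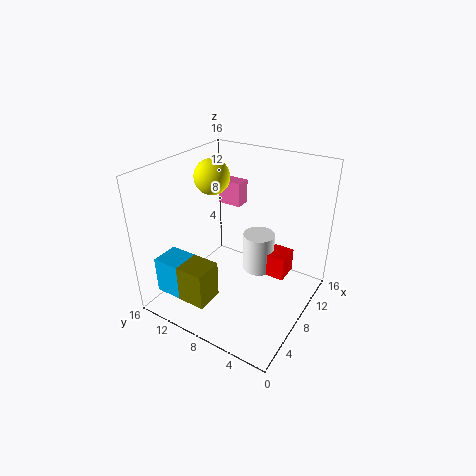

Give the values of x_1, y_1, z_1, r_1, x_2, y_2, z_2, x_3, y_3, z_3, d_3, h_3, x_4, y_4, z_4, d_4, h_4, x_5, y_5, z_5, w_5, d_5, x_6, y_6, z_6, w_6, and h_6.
x_1 = 13, y_1 = 8, z_1 = 1, r_1 = 2, x_2 = 9, y_2 = 12, z_2 = 14, x_3 = 13, y_3 = 11, z_3 = 9, d_3 = 3, h_3 = 3, x_4 = 12, y_4 = 4, z_4 = 1, d_4 = 4, h_4 = 3, x_5 = 1, y_5 = 8, z_5 = 3, w_5 = 3, d_5 = 3, x_6 = 1, y_6 = 9, z_6 = 3, w_6 = 3, h_6 = 4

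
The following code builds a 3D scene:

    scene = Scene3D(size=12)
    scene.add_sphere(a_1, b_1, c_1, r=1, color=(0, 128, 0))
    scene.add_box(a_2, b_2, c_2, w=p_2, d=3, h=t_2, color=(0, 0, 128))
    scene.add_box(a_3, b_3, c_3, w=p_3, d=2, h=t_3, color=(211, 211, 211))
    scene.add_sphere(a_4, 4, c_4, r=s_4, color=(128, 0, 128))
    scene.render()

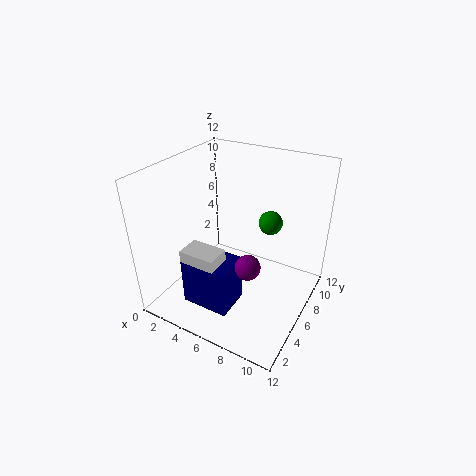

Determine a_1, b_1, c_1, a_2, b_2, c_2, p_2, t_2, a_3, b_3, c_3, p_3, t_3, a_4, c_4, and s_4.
a_1 = 8, b_1 = 8, c_1 = 7, a_2 = 3, b_2 = 2, c_2 = 1, p_2 = 4, t_2 = 4, a_3 = 3, b_3 = 2, c_3 = 4, p_3 = 3, t_3 = 2, a_4 = 8, c_4 = 5, s_4 = 1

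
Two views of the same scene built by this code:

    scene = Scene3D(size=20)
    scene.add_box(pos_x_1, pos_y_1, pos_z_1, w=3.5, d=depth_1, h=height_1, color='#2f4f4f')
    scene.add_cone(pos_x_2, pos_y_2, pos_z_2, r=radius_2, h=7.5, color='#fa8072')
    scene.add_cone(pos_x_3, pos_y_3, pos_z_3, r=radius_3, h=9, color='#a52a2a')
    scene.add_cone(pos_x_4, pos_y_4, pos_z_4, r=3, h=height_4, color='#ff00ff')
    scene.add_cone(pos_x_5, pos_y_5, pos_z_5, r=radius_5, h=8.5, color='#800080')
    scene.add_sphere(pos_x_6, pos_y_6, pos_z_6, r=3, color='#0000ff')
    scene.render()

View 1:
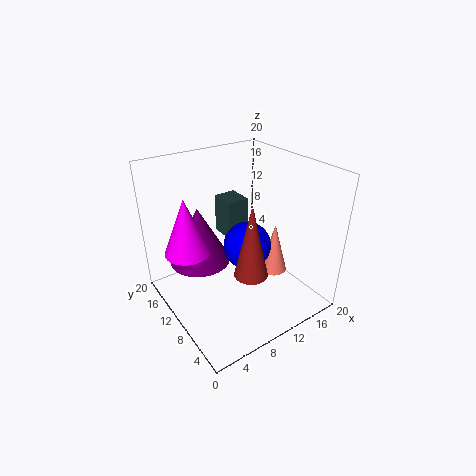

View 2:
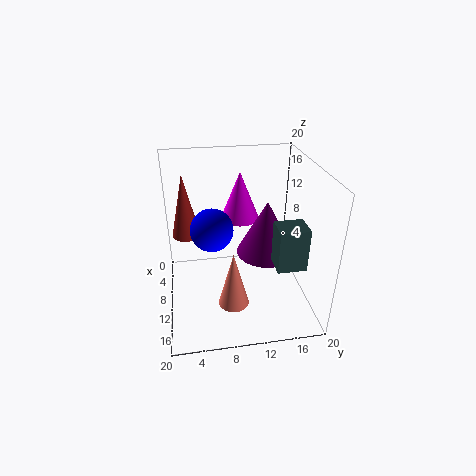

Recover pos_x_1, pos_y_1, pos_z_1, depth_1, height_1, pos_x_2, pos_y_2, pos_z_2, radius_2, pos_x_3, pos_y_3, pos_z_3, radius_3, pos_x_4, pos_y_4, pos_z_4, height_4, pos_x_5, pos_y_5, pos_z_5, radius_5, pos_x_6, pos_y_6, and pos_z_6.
pos_x_1 = 11.5, pos_y_1 = 14.5, pos_z_1 = 7, depth_1 = 4, height_1 = 6, pos_x_2 = 15.5, pos_y_2 = 8.5, pos_z_2 = 3.5, radius_2 = 2, pos_x_3 = 7, pos_y_3 = 3, pos_z_3 = 9.5, radius_3 = 2, pos_x_4 = 3, pos_y_4 = 11.5, pos_z_4 = 9.5, height_4 = 7.5, pos_x_5 = 6.5, pos_y_5 = 15, pos_z_5 = 5, radius_5 = 4.5, pos_x_6 = 9, pos_y_6 = 6.5, pos_z_6 = 11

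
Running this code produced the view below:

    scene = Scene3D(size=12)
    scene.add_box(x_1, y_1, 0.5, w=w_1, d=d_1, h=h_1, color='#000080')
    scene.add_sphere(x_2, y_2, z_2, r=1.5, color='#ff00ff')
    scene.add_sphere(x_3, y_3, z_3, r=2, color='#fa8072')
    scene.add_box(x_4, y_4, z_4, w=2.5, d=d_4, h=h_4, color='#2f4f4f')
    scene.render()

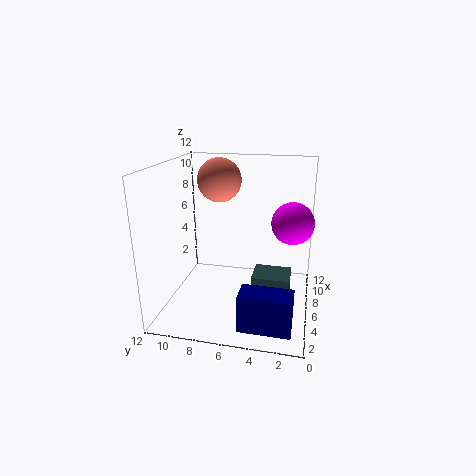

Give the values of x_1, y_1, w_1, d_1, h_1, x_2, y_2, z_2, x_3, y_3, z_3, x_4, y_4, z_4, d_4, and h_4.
x_1 = 1
y_1 = 1
w_1 = 2
d_1 = 4
h_1 = 3
x_2 = 3.5
y_2 = 1.5
z_2 = 8.5
x_3 = 9.5
y_3 = 8.5
z_3 = 10
x_4 = 4
y_4 = 1.5
z_4 = 0.5
d_4 = 3
h_4 = 3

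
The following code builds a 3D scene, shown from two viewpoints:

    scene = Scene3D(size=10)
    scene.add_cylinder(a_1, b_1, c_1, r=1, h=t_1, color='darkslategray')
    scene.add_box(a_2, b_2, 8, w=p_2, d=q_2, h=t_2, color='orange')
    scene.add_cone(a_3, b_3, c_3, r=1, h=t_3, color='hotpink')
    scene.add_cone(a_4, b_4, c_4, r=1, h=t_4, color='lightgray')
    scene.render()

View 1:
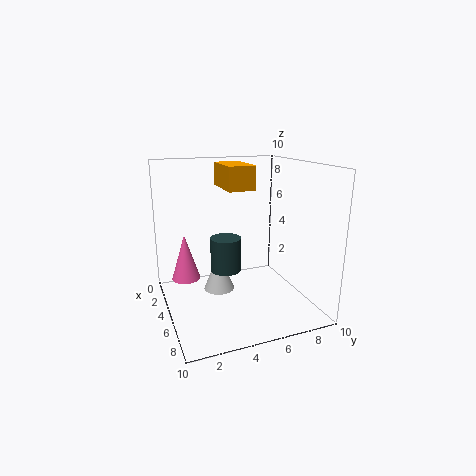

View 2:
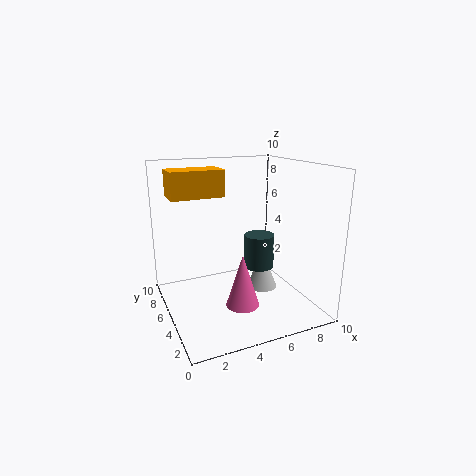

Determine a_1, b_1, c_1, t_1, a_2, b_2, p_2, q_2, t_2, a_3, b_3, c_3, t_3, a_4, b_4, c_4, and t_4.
a_1 = 6
b_1 = 3.75
c_1 = 3.25
t_1 = 2.25
a_2 = 0.5
b_2 = 4.75
p_2 = 3.5
q_2 = 2
t_2 = 1.75
a_3 = 3.75
b_3 = 1.5
c_3 = 2
t_3 = 3.25
a_4 = 6
b_4 = 3.25
c_4 = 2
t_4 = 2.5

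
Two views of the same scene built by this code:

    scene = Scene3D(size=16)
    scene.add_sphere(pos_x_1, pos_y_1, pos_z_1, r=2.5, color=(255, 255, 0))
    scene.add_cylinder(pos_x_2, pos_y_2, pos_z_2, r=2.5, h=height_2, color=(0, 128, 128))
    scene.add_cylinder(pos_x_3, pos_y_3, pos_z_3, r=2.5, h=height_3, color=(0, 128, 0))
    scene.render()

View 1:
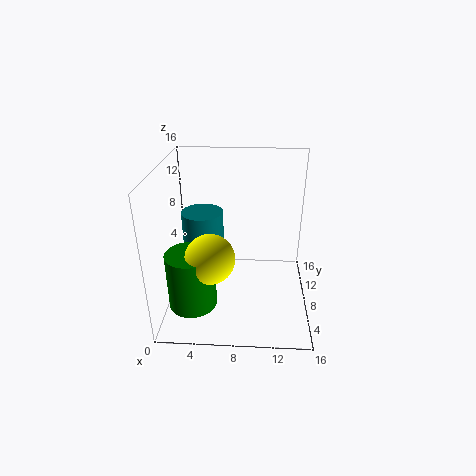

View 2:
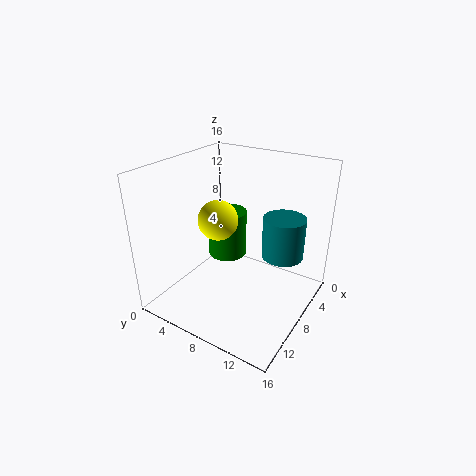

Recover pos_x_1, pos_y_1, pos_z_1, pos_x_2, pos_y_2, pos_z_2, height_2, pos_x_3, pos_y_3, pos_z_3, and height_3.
pos_x_1 = 5.5
pos_y_1 = 3.5
pos_z_1 = 8
pos_x_2 = 3.5
pos_y_2 = 11.5
pos_z_2 = 4.5
height_2 = 5
pos_x_3 = 3.5
pos_y_3 = 3.5
pos_z_3 = 2.5
height_3 = 6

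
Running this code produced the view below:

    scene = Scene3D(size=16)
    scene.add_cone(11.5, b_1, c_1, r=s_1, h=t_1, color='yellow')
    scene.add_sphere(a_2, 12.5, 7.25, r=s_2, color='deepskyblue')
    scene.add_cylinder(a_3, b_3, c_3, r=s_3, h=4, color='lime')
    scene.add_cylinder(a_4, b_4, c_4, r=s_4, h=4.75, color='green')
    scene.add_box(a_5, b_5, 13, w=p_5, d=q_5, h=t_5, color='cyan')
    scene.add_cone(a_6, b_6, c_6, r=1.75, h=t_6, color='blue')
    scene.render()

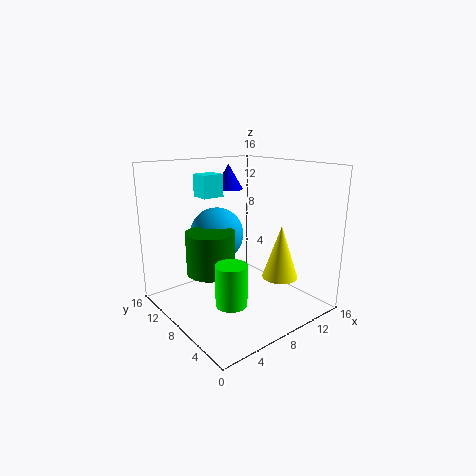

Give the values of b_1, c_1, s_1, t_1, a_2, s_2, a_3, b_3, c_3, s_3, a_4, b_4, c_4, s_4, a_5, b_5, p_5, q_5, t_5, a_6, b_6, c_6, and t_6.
b_1 = 4.75, c_1 = 3.5, s_1 = 2, t_1 = 6, a_2 = 8.25, s_2 = 3.25, a_3 = 3.25, b_3 = 3, c_3 = 3.75, s_3 = 1.5, a_4 = 5.5, b_4 = 9.75, c_4 = 4, s_4 = 2.75, a_5 = 3.5, b_5 = 7.5, p_5 = 2.25, q_5 = 2, t_5 = 2.25, a_6 = 10.5, b_6 = 13, c_6 = 12.5, t_6 = 3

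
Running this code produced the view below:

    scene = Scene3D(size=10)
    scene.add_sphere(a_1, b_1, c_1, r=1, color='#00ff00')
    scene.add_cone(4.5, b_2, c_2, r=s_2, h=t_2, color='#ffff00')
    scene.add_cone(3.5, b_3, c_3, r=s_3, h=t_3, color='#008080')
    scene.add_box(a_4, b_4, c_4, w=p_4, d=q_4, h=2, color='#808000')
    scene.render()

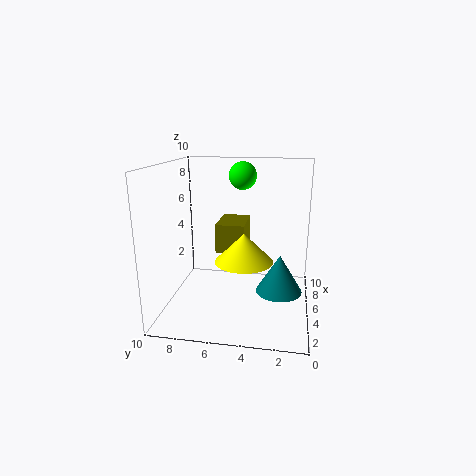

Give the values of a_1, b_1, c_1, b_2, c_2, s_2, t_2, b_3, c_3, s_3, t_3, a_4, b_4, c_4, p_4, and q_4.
a_1 = 7, b_1 = 5, c_1 = 9, b_2 = 4.5, c_2 = 3.5, s_2 = 2, t_2 = 2, b_3 = 2, c_3 = 2, s_3 = 1.5, t_3 = 2.5, a_4 = 4.5, b_4 = 4.5, c_4 = 4, p_4 = 3, q_4 = 2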